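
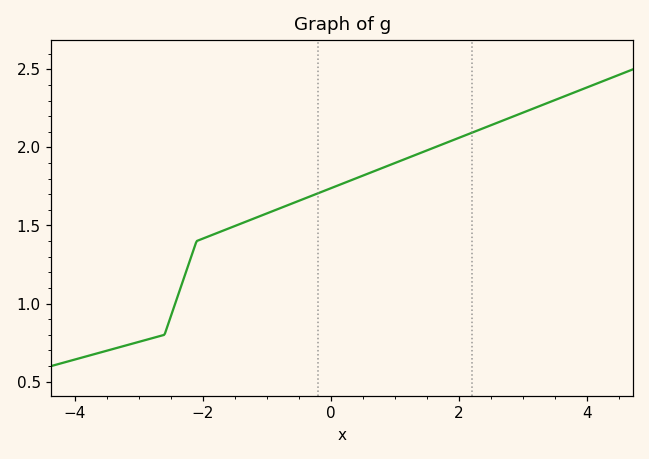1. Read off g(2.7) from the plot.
2.15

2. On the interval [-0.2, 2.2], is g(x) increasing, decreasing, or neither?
increasing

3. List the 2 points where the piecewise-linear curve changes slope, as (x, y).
(-2.6, 0.8); (-2.1, 1.4)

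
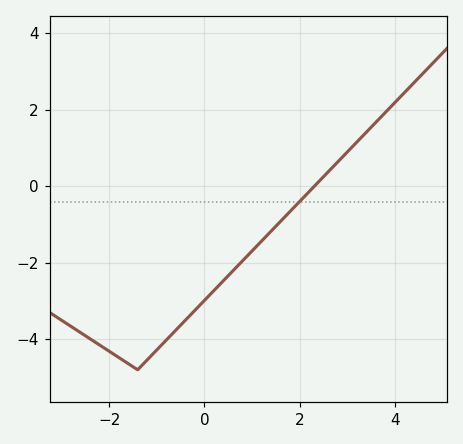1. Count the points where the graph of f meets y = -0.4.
1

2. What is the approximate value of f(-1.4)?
-4.8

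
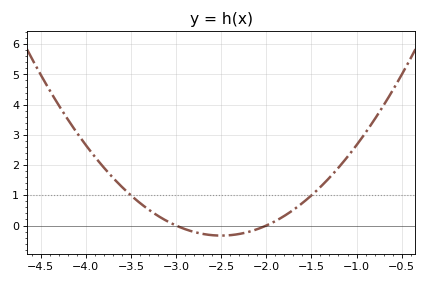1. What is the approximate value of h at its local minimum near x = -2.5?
-0.332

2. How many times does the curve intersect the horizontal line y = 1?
2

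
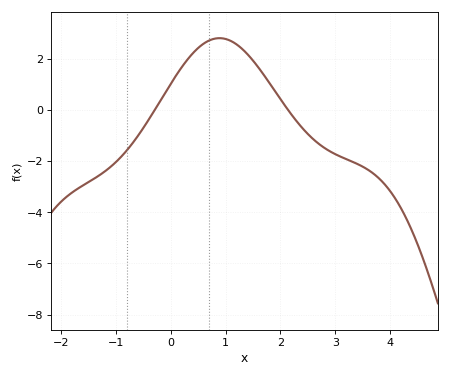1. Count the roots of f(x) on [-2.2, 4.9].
2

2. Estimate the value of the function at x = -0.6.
-1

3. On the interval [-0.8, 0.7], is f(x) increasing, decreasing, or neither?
increasing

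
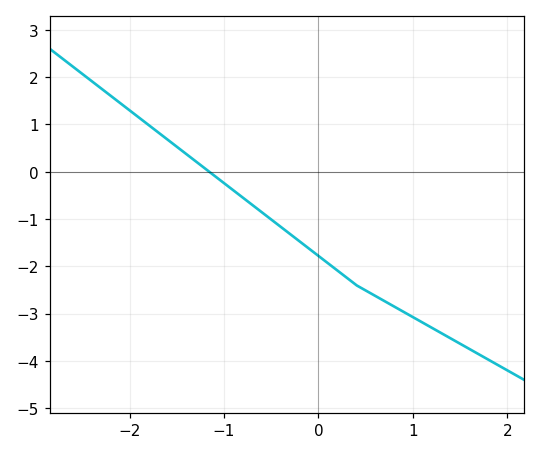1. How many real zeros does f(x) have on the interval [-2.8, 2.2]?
1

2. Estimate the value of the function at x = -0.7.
-0.7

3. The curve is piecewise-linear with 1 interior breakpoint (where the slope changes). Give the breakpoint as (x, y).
(0.4, -2.4)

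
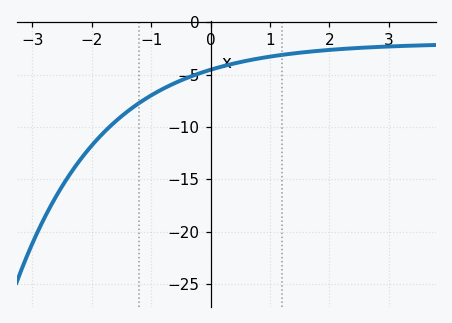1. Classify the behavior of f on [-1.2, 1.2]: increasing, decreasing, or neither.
increasing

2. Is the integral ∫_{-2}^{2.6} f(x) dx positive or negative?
negative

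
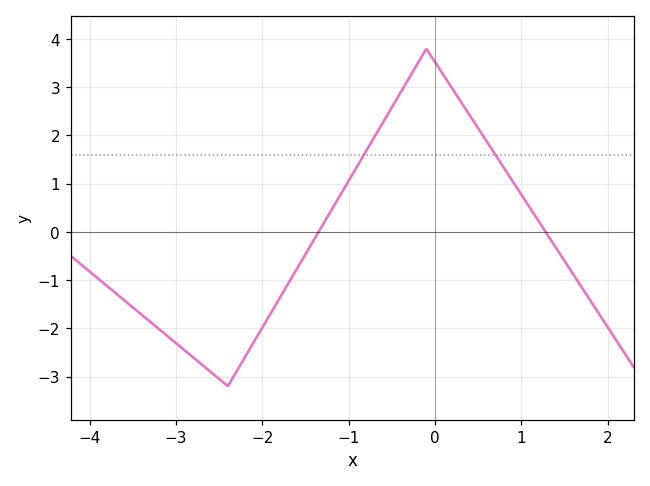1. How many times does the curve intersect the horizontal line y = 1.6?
2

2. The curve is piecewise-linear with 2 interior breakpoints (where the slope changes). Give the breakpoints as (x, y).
(-2.4, -3.2); (-0.1, 3.8)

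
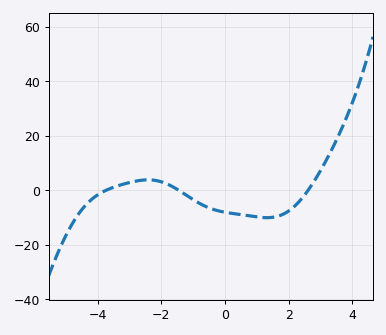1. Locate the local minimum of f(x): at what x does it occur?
1.31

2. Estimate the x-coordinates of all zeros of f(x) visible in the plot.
-3.74, -1.44, 2.6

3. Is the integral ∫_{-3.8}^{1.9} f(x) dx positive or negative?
negative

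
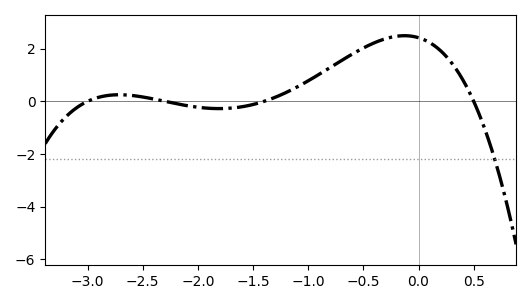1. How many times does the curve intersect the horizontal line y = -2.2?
1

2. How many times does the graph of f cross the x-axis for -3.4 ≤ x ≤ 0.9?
4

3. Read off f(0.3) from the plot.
1.46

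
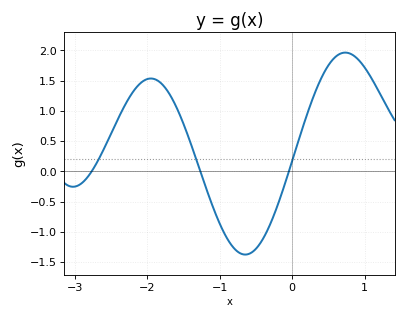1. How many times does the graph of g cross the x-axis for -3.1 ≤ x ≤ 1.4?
3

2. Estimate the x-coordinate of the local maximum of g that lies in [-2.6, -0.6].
-1.95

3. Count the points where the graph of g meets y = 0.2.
3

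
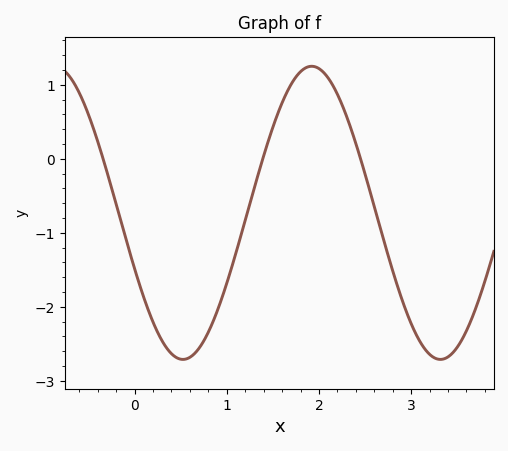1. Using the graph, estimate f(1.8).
1.18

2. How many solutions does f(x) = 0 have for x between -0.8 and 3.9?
3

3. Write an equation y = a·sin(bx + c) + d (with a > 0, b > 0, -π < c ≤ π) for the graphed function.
y = 1.98sin(2.25x - 2.75) - 0.73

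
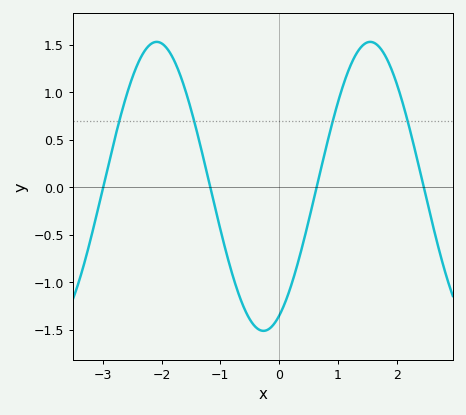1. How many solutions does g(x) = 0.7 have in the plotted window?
4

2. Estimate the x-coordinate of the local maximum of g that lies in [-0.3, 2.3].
1.55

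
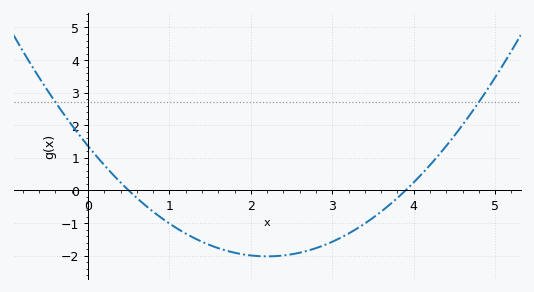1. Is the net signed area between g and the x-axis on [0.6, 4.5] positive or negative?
negative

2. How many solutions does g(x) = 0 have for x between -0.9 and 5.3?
2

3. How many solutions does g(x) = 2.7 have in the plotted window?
2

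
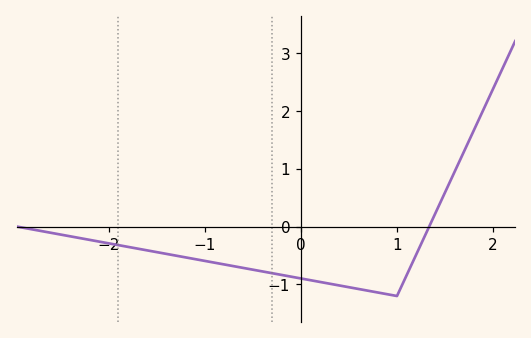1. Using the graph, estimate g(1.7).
1.3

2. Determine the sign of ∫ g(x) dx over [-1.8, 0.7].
negative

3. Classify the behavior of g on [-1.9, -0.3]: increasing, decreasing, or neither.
decreasing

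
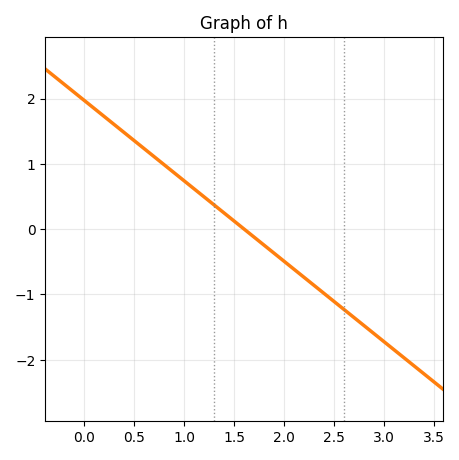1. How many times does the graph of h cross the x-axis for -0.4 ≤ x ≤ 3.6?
1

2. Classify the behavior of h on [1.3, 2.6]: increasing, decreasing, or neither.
decreasing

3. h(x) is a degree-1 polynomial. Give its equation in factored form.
y = -1.23(x - 1.6)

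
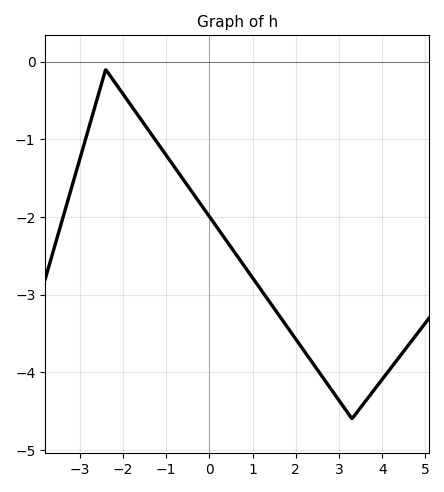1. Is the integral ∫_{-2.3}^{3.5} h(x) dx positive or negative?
negative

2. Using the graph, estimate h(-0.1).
-1.9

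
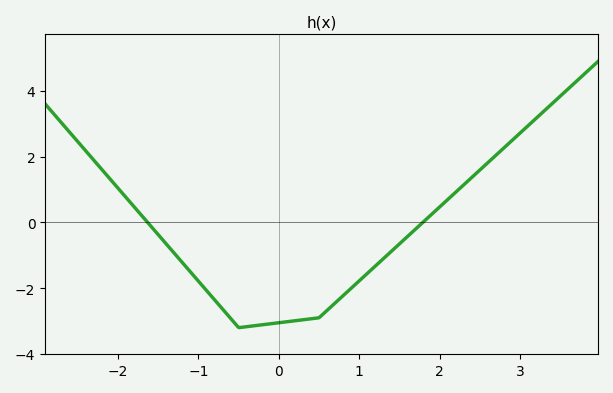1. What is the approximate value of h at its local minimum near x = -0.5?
-3.2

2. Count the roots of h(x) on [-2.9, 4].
2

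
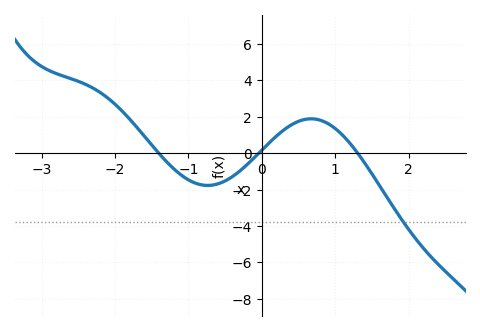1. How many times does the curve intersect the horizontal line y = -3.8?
1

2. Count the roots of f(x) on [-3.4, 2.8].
3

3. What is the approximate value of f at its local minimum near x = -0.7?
-1.77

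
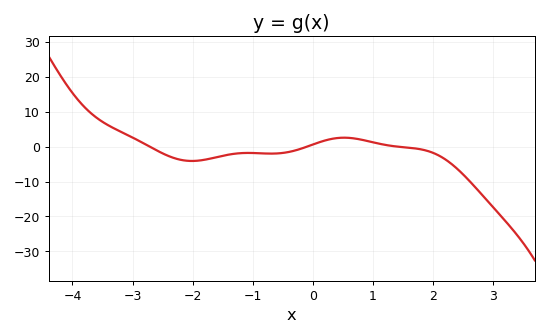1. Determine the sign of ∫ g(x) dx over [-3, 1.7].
negative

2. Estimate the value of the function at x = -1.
-1.85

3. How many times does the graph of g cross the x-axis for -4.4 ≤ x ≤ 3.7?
3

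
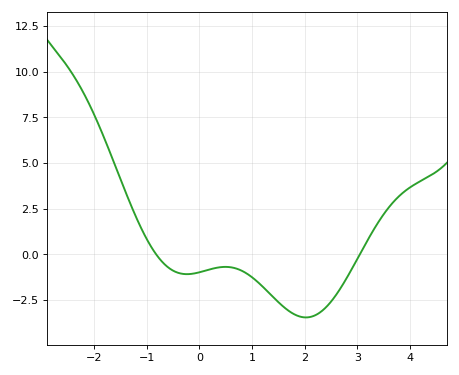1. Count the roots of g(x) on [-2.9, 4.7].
2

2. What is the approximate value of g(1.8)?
-3.28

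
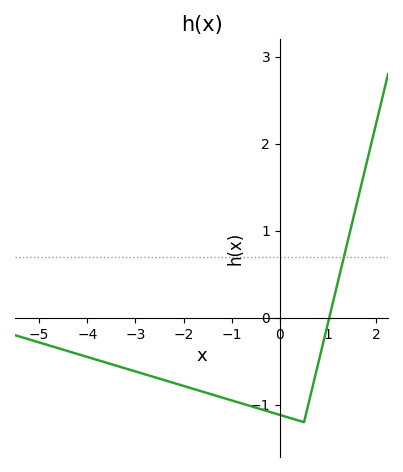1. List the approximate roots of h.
1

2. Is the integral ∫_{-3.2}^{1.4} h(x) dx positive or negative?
negative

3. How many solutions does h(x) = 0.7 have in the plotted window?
1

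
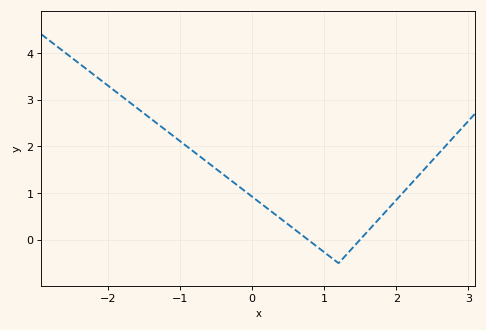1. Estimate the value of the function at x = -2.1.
3.42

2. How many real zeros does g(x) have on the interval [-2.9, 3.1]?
2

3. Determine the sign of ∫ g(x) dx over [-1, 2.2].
positive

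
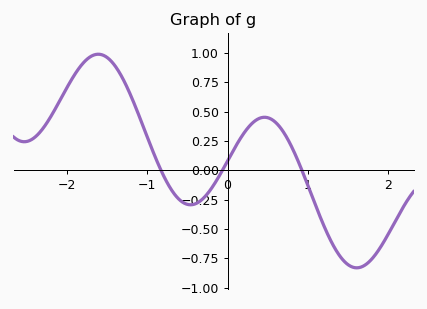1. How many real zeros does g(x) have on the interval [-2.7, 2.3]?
3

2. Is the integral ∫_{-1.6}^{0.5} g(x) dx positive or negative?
positive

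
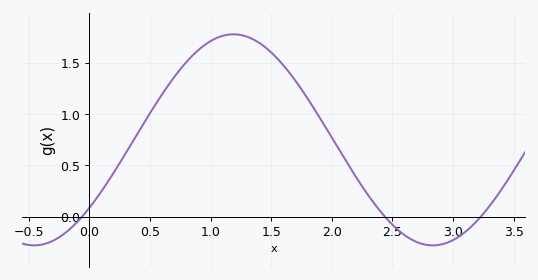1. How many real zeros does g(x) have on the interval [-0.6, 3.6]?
3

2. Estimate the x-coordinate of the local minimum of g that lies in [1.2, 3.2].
2.8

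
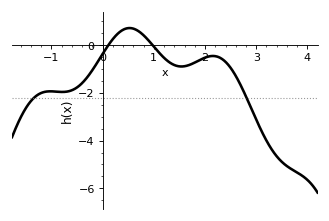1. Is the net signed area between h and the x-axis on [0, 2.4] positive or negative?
negative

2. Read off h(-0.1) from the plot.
-0.717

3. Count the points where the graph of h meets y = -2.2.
2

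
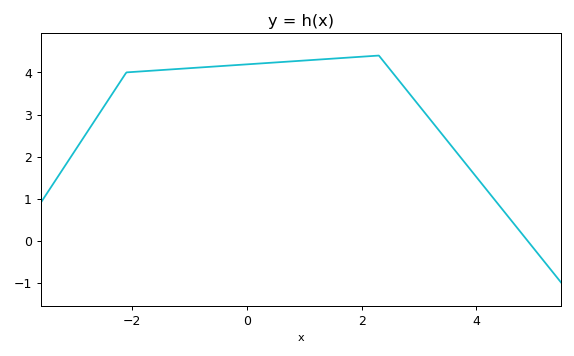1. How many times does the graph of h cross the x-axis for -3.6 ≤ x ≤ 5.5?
1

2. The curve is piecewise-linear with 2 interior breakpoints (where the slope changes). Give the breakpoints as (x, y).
(-2.1, 4); (2.3, 4.4)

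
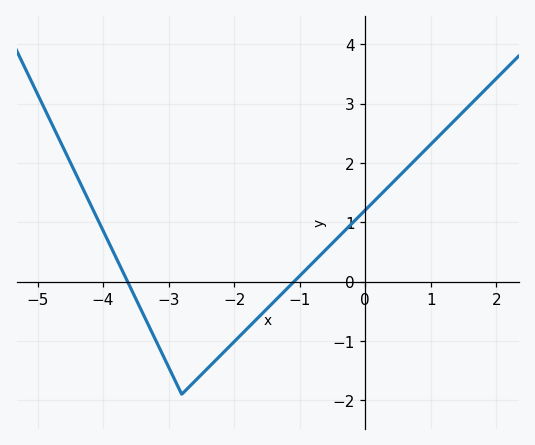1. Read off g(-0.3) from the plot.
0.9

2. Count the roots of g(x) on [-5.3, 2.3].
2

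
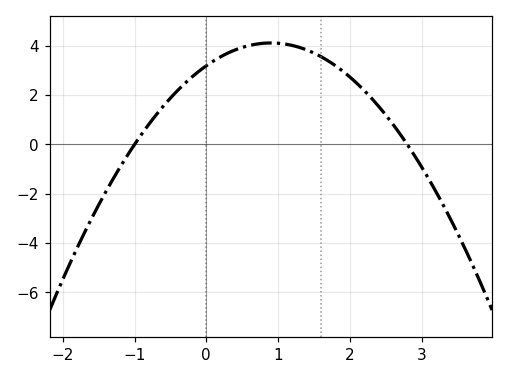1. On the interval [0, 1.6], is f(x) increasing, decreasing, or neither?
neither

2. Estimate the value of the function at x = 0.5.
3.93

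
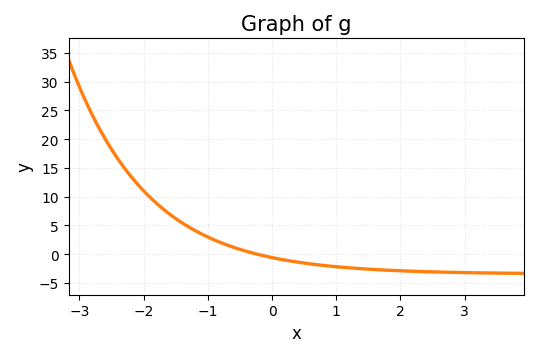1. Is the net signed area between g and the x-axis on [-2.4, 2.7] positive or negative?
positive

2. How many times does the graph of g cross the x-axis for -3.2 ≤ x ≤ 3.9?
1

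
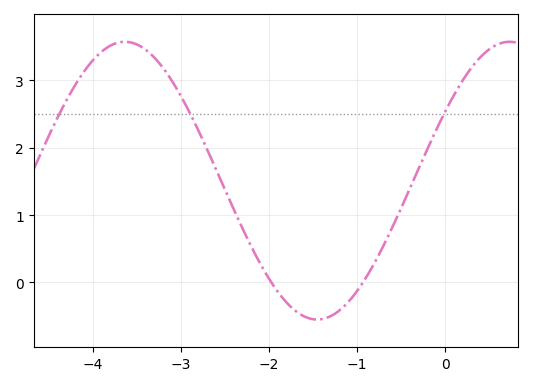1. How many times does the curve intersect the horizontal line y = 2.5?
3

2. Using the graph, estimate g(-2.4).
1.09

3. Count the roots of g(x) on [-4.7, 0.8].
2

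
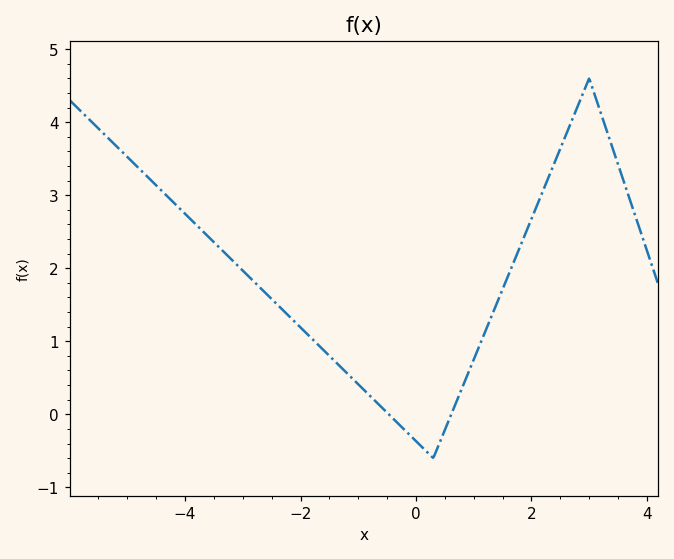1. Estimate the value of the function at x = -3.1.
2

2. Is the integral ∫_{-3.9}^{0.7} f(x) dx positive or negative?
positive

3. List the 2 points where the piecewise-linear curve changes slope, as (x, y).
(0.3, -0.6); (3, 4.6)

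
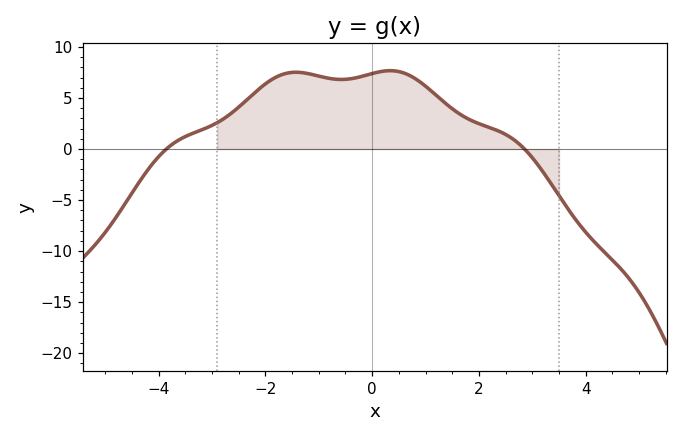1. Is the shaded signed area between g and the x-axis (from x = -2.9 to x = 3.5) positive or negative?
positive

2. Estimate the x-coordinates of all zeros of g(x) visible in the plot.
-3.85, 2.85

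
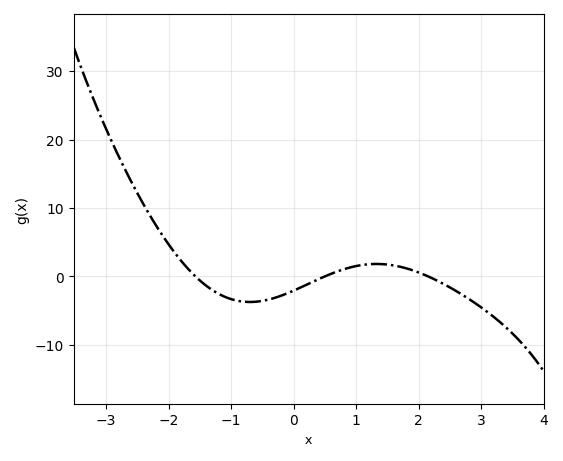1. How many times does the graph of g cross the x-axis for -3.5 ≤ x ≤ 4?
3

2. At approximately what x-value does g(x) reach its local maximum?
1.33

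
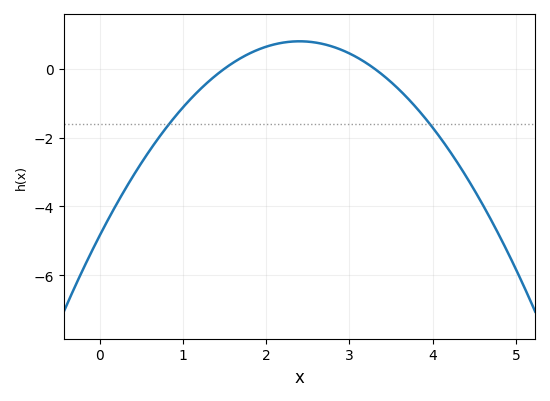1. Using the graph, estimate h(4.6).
-4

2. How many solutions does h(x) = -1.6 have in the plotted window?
2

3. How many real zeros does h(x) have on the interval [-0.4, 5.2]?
2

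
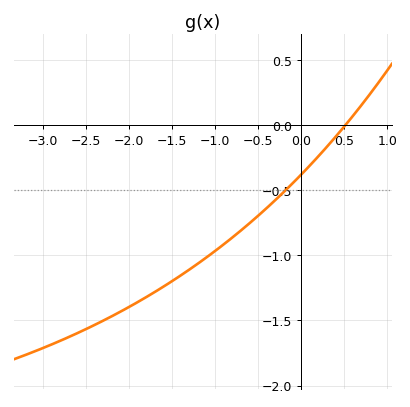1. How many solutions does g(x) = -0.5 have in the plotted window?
1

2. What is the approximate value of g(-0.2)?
-0.5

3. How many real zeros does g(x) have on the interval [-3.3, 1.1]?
1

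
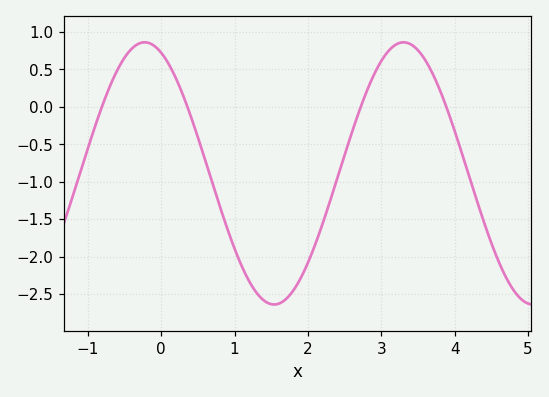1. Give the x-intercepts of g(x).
-0.8, 0.4, 2.7, 3.9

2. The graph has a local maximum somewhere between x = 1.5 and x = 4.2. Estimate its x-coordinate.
3.3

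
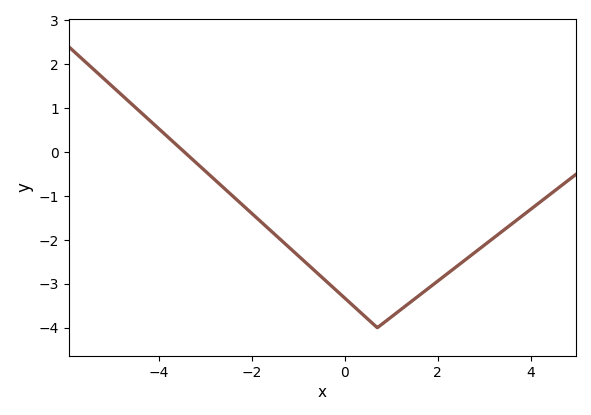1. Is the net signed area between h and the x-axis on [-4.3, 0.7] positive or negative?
negative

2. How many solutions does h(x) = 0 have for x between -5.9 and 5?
1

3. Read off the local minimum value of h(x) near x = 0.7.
-4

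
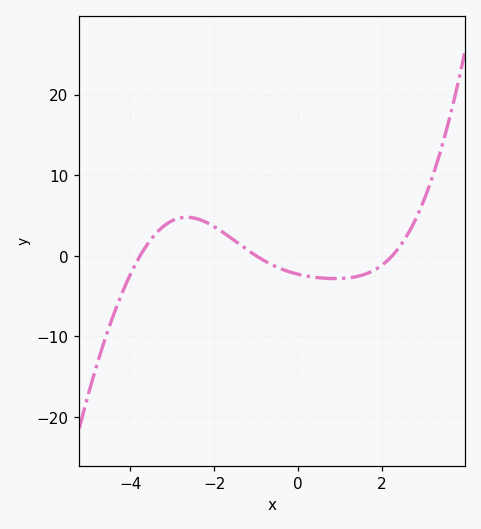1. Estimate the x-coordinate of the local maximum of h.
-2.66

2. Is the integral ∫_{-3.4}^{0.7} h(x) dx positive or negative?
positive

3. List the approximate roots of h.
-3.77, -0.998, 2.24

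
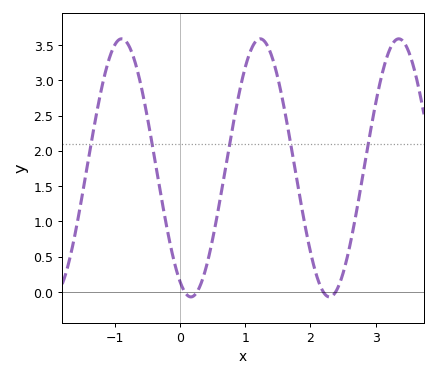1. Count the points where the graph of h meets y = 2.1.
5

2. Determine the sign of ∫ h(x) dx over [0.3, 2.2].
positive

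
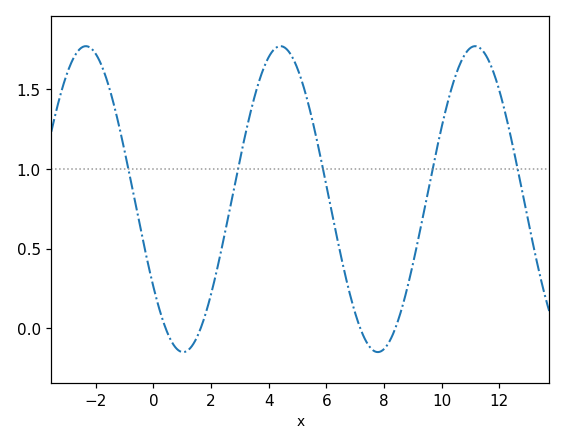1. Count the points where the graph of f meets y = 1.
5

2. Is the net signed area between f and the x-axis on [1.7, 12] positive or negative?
positive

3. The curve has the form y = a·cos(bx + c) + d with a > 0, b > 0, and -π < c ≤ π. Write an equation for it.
y = 0.96cos(0.93x + 2.2) + 0.81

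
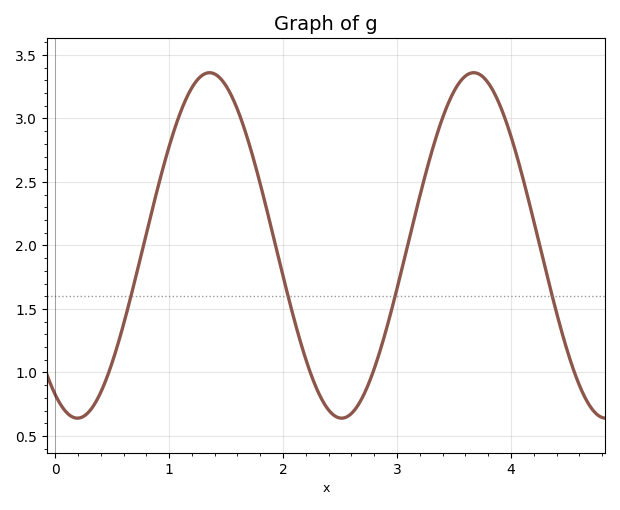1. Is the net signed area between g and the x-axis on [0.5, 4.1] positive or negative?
positive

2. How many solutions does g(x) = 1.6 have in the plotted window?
4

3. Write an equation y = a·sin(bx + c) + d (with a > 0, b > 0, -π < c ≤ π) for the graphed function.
y = 1.36sin(2.7x - 2.1) + 2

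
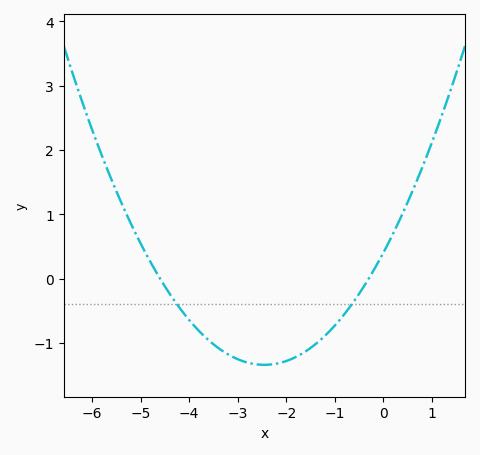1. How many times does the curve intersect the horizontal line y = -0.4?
2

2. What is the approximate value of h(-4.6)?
0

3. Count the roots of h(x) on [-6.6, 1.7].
2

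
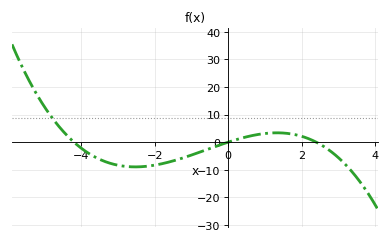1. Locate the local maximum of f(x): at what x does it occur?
1.4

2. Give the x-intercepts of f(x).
-4.2, 0, 2.4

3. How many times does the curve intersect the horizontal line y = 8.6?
1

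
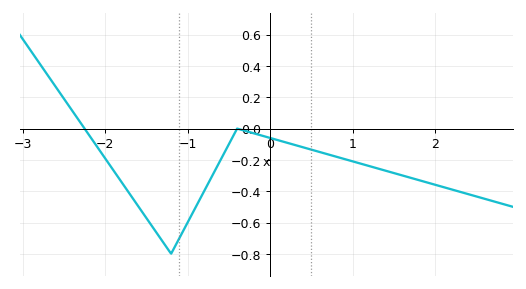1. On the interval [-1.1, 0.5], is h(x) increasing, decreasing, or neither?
neither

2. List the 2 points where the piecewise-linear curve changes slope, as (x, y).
(-1.2, -0.8); (-0.4, 0)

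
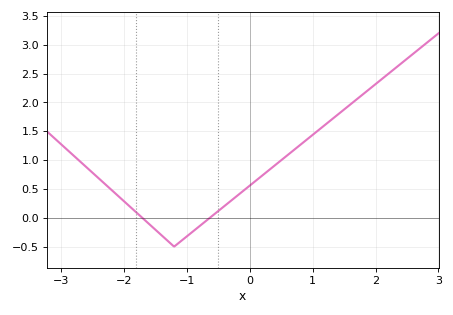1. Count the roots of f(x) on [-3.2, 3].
2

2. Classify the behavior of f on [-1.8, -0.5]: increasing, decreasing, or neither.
neither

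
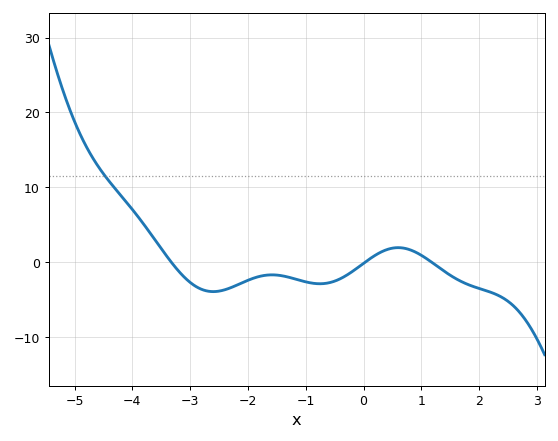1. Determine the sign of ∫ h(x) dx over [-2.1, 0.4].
negative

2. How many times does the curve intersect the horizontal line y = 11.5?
1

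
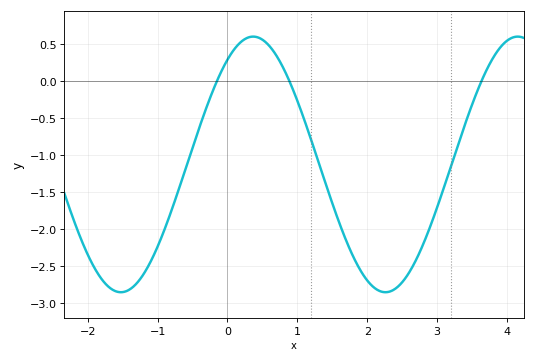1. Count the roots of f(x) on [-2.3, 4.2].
3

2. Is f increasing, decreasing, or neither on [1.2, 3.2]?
neither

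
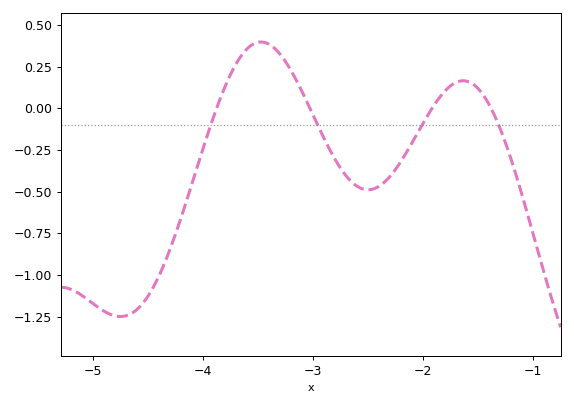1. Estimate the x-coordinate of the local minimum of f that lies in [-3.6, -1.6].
-2.5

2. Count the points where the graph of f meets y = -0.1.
4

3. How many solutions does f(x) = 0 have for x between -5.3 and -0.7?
4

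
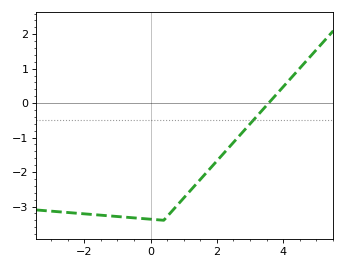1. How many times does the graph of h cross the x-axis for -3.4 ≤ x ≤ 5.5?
1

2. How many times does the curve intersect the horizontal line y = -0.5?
1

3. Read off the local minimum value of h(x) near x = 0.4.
-3.4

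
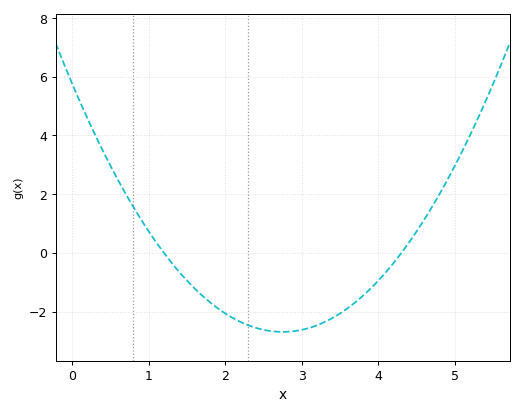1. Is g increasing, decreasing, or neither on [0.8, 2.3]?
decreasing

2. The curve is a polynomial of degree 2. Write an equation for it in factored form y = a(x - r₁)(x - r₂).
y = 1.12(x - 1.2)(x - 4.3)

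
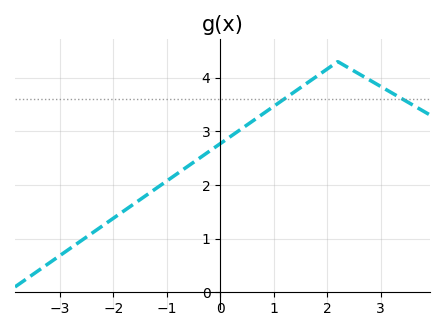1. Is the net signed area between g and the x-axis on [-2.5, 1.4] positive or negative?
positive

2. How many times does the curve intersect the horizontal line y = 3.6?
2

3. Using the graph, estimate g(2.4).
4.18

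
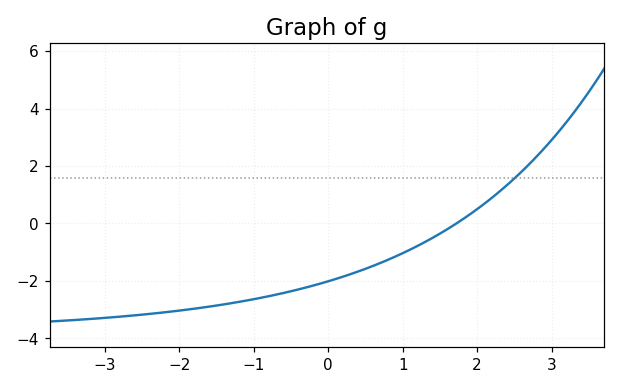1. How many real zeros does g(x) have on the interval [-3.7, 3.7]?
1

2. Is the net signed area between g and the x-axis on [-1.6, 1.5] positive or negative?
negative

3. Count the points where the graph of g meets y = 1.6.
1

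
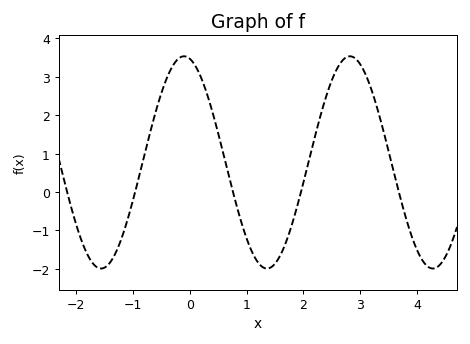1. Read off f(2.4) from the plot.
2.5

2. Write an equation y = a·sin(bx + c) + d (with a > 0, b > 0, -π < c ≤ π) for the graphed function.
y = 2.76sin(2.1x + 1.8) + 0.77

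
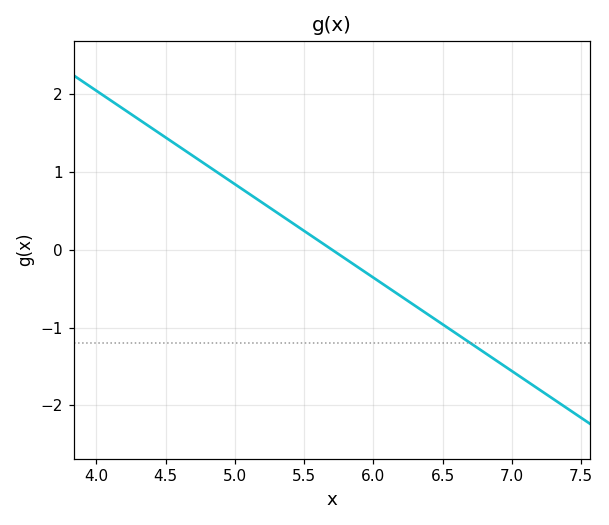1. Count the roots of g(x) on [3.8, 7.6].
1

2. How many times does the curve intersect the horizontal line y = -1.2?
1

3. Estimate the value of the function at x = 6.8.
-1.32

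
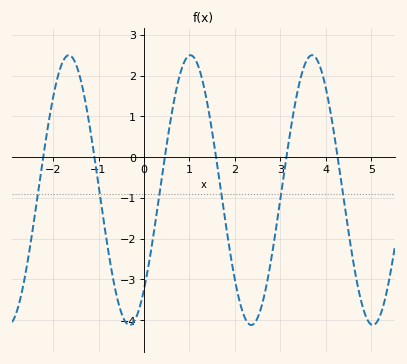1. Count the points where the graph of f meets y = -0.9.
6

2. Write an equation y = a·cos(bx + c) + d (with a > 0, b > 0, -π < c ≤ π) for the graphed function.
y = 3.31cos(2.4x - 2.4) - 0.81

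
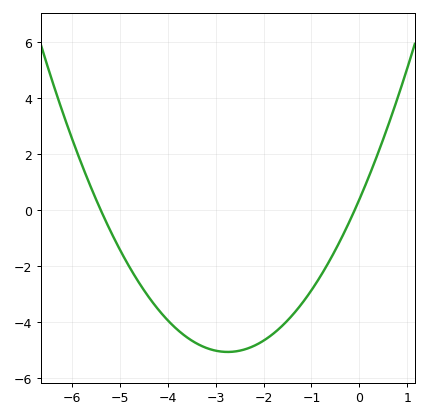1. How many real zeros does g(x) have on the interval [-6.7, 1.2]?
2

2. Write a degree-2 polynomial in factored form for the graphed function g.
y = 0.72(x + 5.4)(x + 0.1)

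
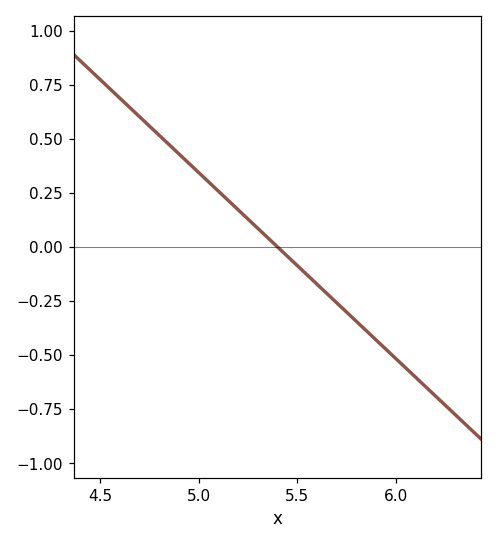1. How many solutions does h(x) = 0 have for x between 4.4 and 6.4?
1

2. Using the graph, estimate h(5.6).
-0.15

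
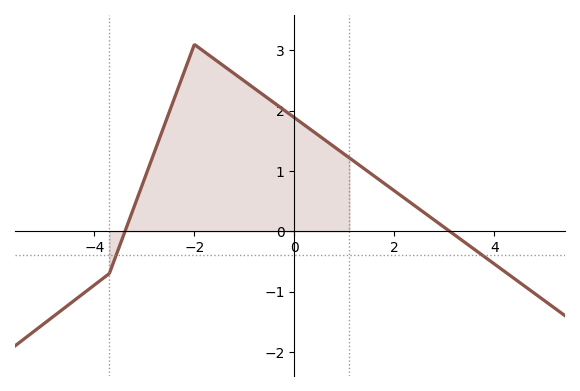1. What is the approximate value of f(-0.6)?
2.25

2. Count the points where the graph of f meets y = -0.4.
2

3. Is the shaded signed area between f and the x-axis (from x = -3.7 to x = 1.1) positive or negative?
positive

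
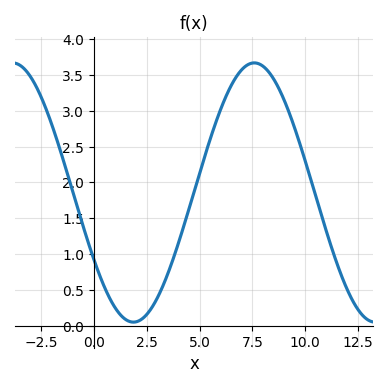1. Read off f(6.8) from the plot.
3.5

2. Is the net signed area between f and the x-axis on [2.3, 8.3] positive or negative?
positive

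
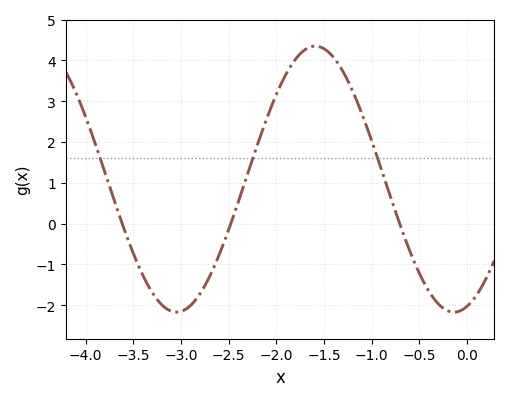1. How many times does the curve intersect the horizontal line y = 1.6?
3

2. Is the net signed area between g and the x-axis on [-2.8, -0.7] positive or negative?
positive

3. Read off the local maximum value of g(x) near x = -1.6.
4.3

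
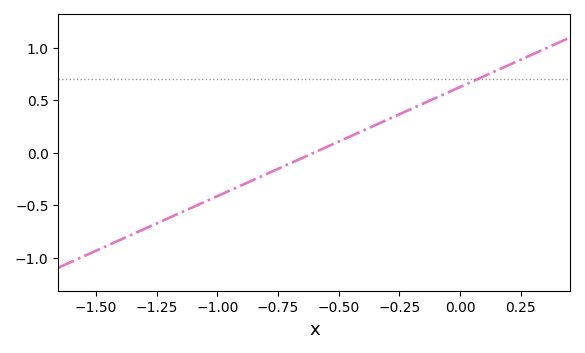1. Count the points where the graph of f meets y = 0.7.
1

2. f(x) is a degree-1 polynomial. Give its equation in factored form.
y = 1.04(x + 0.6)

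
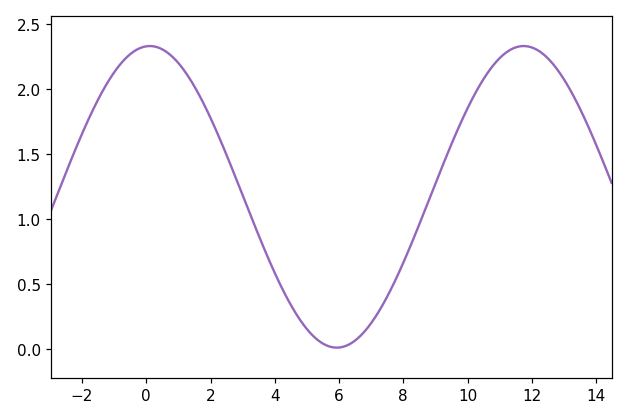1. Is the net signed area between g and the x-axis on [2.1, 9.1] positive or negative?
positive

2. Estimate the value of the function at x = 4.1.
0.531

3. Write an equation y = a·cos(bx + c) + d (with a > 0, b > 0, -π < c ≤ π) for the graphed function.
y = 1.16cos(0.54x - 0.06) + 1.17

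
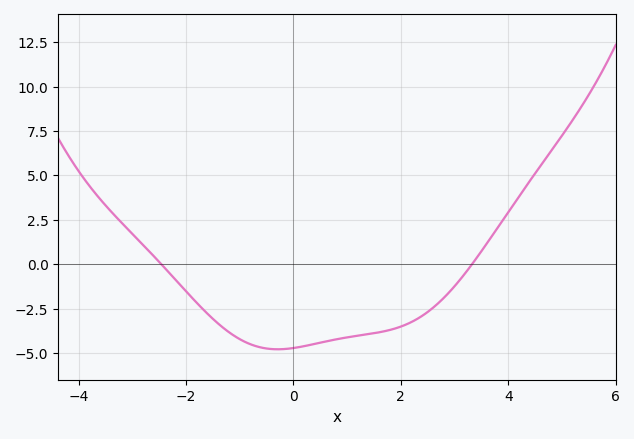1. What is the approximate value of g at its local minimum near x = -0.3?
-4.79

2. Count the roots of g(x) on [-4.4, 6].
2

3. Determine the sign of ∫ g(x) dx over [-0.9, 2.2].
negative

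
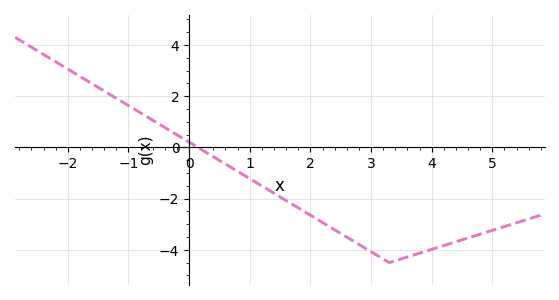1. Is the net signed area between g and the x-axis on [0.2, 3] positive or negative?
negative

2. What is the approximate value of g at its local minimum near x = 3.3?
-4.5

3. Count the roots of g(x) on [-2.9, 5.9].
1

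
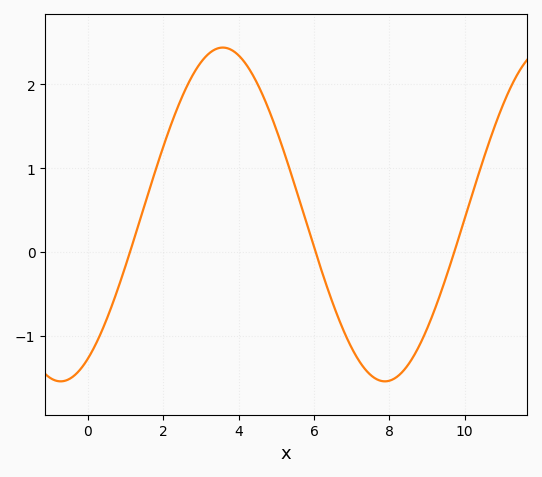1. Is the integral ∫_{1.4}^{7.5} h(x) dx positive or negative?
positive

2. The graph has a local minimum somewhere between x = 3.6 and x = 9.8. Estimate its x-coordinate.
7.89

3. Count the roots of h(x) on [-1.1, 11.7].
3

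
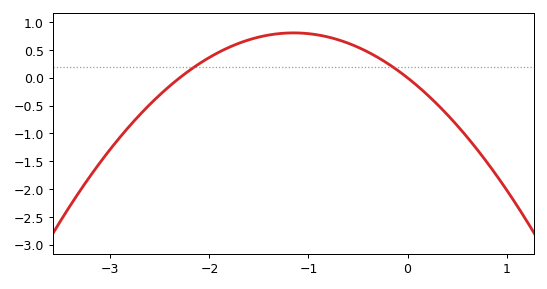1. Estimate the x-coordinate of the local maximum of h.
-1.1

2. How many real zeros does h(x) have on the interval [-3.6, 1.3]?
2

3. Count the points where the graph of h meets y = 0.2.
2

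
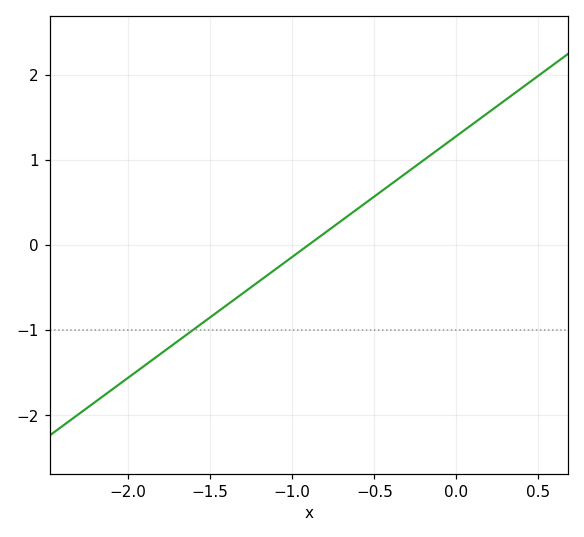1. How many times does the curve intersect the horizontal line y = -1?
1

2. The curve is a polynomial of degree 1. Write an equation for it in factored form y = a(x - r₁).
y = 1.42(x + 0.9)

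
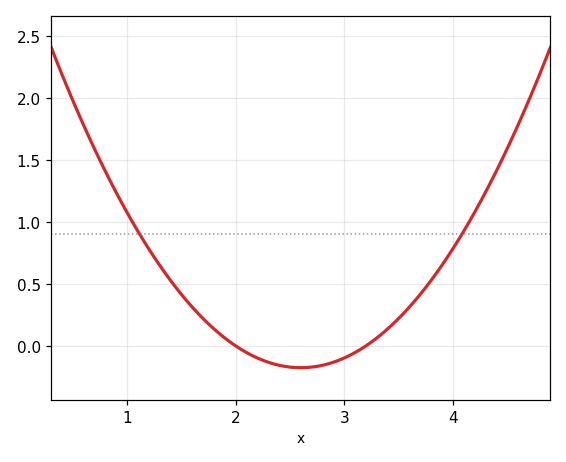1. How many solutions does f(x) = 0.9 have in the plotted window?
2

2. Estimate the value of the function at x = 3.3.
0.05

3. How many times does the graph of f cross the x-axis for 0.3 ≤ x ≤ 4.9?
2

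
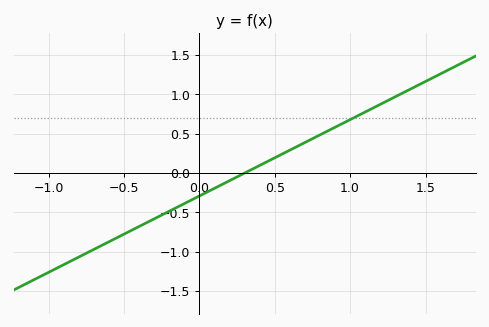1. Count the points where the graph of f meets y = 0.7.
1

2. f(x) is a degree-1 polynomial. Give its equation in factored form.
y = 0.97(x - 0.3)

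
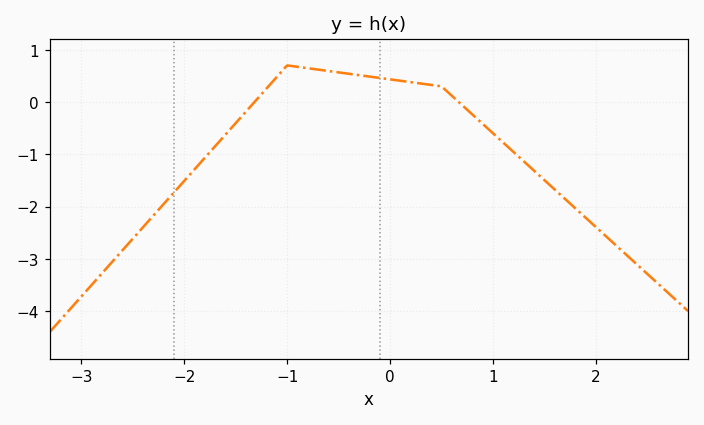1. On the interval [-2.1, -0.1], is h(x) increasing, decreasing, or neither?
neither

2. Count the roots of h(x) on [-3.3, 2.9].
2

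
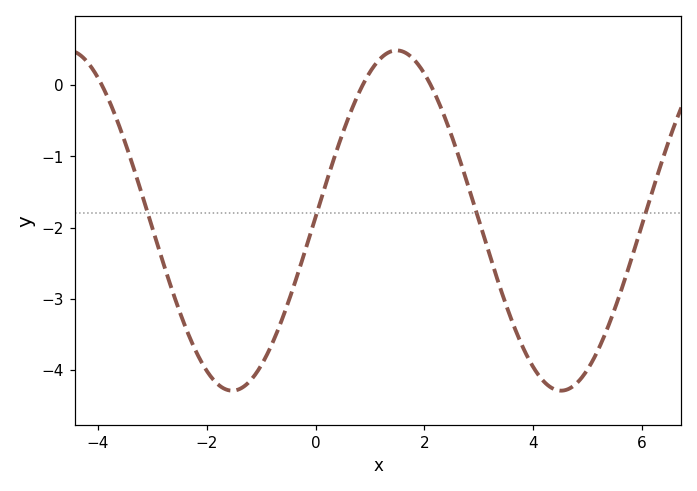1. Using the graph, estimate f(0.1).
-1.6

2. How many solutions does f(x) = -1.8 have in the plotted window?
4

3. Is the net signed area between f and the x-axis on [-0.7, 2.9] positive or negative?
negative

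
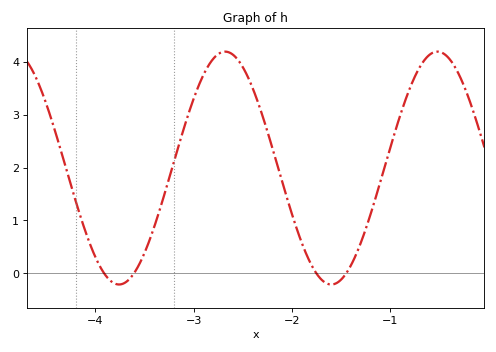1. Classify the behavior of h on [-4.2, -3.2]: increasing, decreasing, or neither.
neither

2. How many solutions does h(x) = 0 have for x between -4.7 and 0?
4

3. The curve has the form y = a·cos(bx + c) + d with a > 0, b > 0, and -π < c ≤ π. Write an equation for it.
y = 2.2cos(2.9x + 1.5) + 1.99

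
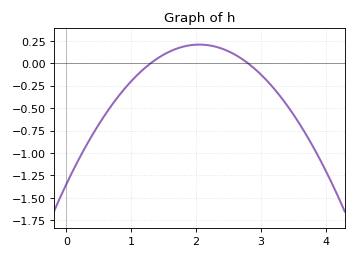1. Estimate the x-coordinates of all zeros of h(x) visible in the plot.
1.3, 2.8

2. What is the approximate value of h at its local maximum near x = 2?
0.208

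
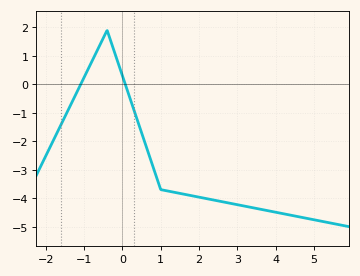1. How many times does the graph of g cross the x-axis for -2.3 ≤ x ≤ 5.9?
2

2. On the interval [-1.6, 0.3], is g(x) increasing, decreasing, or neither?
neither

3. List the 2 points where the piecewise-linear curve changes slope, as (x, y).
(-0.4, 1.9); (1, -3.7)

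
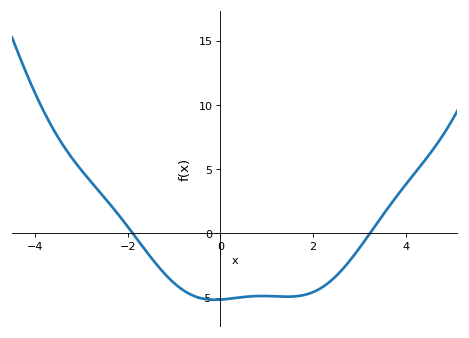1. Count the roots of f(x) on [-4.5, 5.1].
2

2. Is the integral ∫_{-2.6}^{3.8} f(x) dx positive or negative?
negative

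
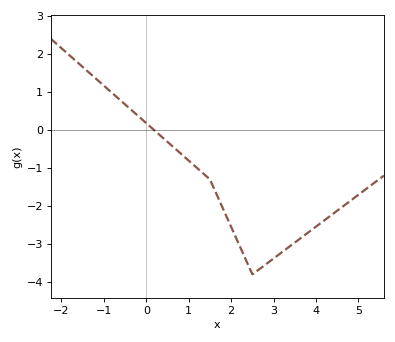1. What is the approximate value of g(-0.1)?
0.3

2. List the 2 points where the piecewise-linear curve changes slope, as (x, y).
(1.5, -1.3); (2.5, -3.8)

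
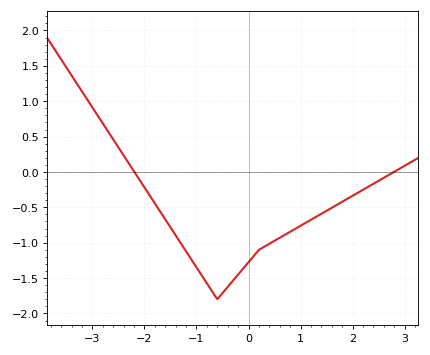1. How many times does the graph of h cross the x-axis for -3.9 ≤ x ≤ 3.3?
2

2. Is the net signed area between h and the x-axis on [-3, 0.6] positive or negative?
negative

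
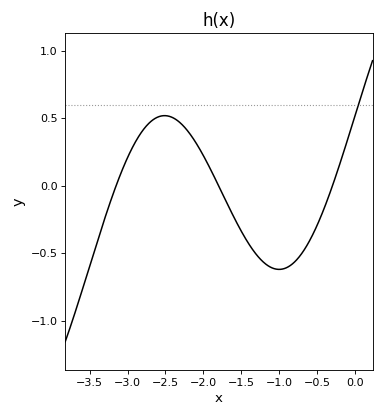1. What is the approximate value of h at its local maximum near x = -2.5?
0.5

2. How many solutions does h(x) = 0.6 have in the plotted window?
1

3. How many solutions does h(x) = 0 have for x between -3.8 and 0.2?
3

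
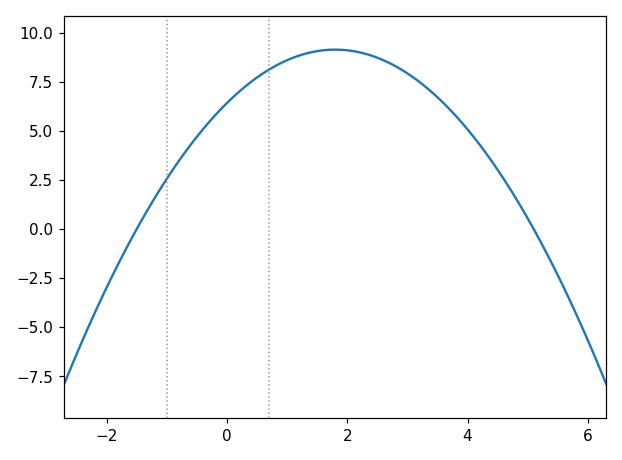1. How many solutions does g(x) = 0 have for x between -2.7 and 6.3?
2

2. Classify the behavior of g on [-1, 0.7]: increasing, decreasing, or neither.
increasing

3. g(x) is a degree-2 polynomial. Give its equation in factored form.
y = -0.84(x + 1.5)(x - 5.1)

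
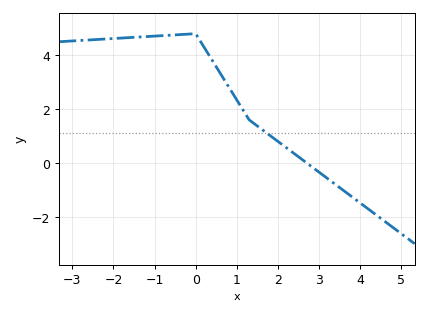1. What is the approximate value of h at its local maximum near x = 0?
4.8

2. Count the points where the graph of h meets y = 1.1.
1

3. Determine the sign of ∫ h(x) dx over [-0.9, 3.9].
positive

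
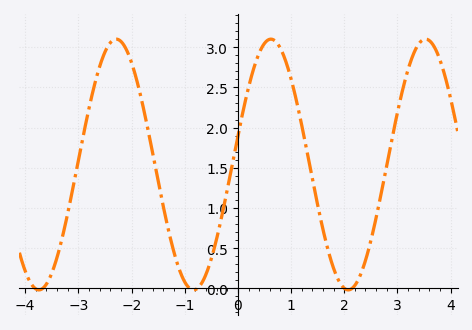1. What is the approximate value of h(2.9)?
1.87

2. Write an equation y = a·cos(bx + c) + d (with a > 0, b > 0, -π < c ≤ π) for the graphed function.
y = 1.56cos(2.16x - 1.34) + 1.54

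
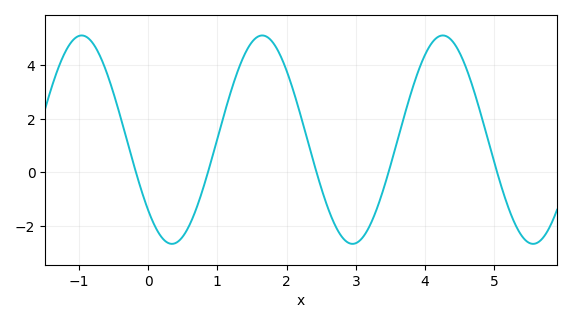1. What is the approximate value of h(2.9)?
-2.63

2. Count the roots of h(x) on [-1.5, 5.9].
5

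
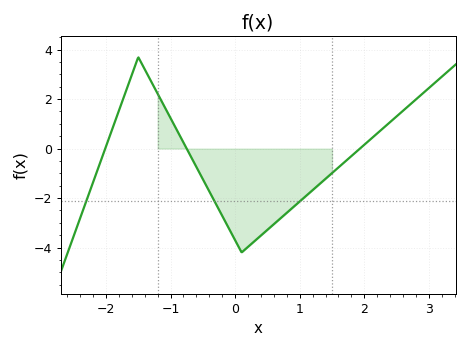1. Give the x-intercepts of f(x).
-2.01, -0.751, 1.93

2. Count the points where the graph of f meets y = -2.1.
3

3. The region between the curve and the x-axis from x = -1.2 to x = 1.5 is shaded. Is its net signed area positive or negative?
negative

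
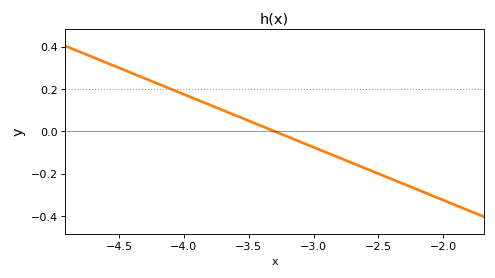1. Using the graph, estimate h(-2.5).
-0.2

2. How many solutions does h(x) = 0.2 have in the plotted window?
1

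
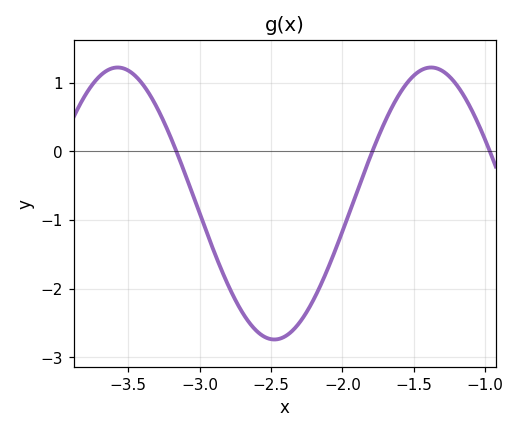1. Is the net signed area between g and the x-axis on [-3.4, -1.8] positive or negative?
negative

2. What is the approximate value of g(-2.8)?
-1.95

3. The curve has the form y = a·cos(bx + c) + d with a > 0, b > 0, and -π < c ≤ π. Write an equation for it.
y = 1.98cos(2.86x - 2.34) - 0.76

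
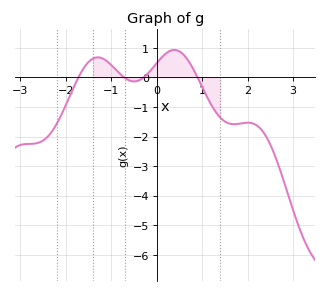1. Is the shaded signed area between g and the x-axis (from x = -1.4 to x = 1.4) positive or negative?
positive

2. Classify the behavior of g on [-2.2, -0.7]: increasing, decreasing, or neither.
neither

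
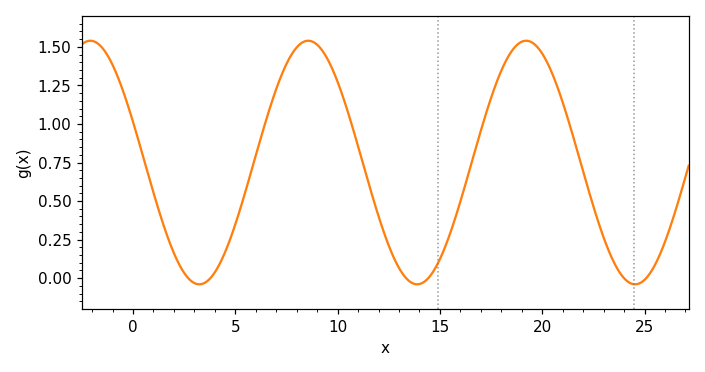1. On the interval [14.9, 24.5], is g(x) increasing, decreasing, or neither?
neither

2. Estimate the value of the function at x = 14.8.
0.072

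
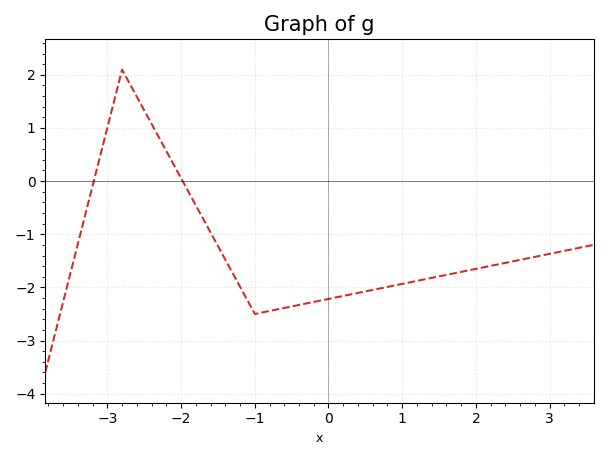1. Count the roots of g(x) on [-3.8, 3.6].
2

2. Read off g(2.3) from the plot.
-1.57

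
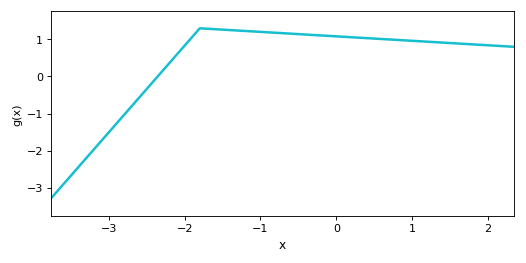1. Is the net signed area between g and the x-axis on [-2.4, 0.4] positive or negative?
positive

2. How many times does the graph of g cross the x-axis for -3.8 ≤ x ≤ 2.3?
1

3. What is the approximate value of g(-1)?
1.2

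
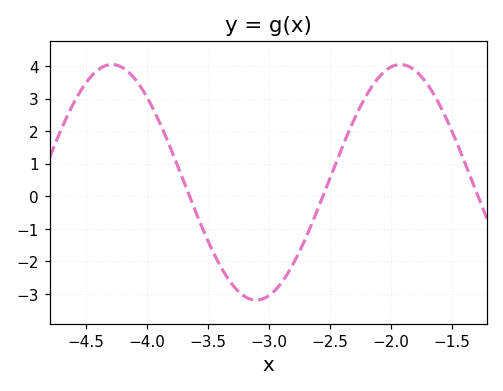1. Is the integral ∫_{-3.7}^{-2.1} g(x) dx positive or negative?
negative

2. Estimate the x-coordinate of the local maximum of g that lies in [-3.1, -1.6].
-1.92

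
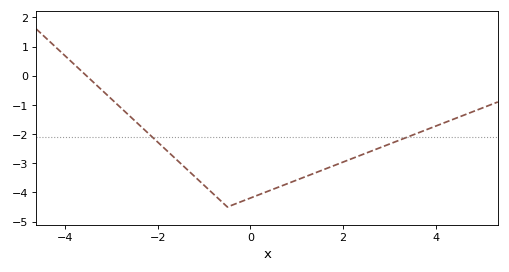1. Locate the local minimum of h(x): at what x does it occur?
-0.4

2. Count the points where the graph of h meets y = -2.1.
2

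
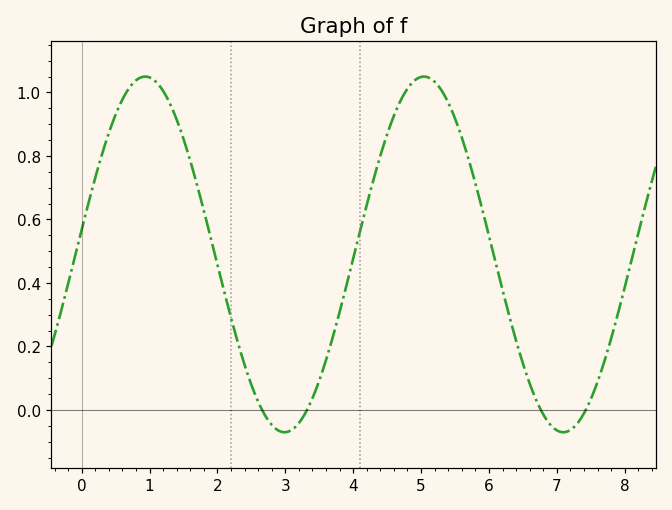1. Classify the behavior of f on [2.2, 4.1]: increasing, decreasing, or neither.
neither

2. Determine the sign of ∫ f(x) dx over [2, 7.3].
positive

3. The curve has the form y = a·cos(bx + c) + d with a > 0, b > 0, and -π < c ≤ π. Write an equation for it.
y = 0.56cos(1.5x - 1.4) + 0.49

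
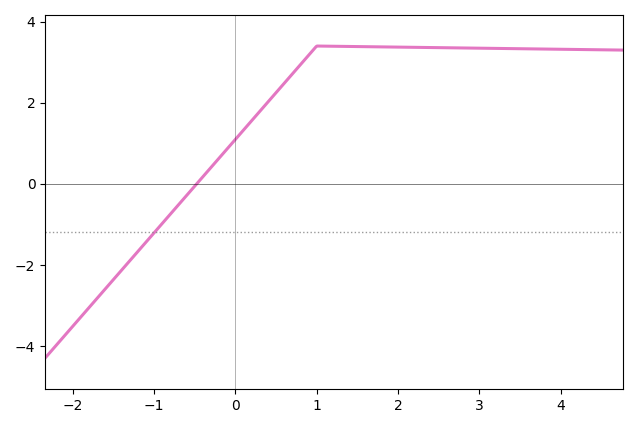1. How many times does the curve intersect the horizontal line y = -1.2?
1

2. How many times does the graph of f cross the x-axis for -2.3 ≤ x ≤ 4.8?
1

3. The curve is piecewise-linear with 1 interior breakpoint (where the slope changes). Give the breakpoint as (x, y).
(1, 3.4)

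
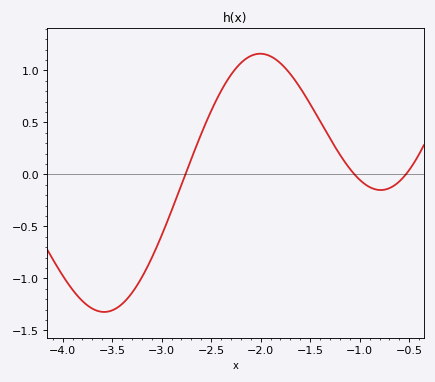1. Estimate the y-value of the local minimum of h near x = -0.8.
-0.15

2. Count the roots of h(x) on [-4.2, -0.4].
3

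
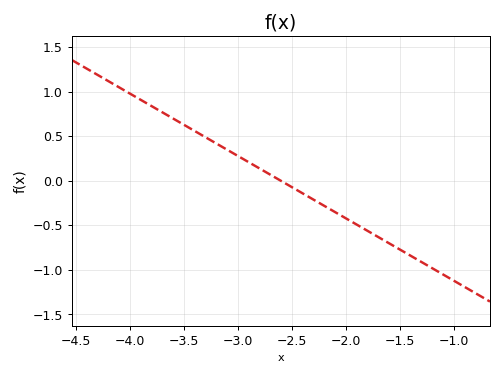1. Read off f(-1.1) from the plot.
-1.05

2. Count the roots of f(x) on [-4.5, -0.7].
1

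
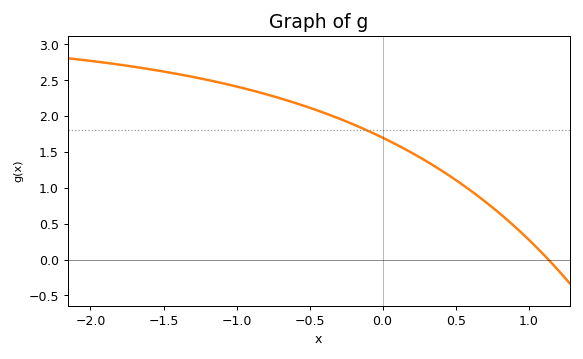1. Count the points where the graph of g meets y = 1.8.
1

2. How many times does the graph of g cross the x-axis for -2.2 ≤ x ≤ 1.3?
1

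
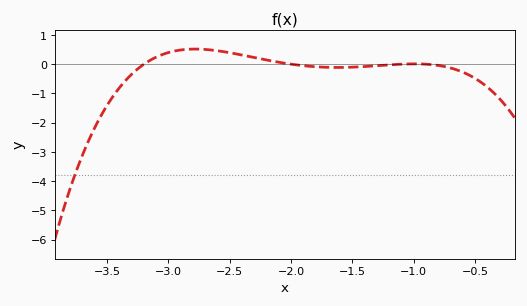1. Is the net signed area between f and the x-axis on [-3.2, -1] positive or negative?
positive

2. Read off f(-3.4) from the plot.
-0.805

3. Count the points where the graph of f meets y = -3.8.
1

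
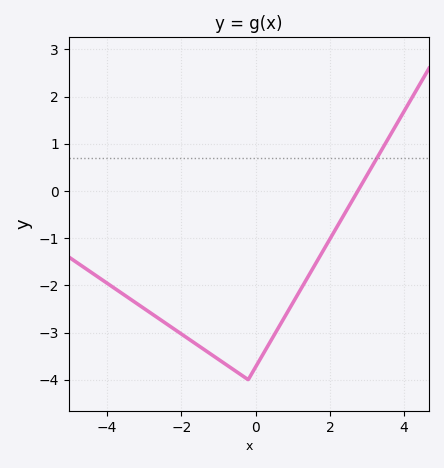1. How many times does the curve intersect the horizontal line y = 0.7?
1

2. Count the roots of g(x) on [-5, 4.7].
1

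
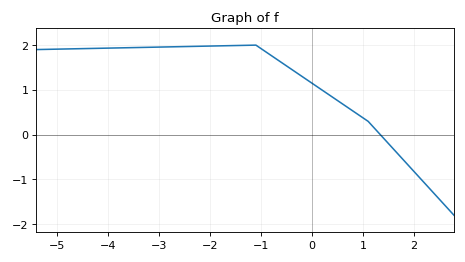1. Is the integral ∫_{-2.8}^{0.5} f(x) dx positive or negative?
positive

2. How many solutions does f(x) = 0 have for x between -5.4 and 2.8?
1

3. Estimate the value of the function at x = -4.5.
1.92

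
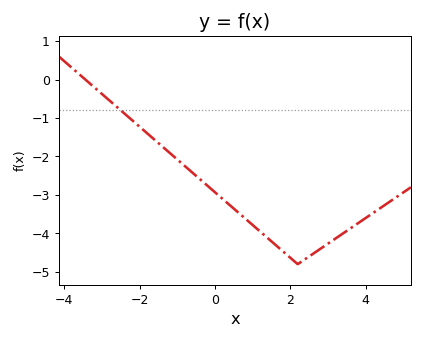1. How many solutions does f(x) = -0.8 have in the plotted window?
1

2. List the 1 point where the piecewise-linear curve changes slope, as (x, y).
(2.2, -4.8)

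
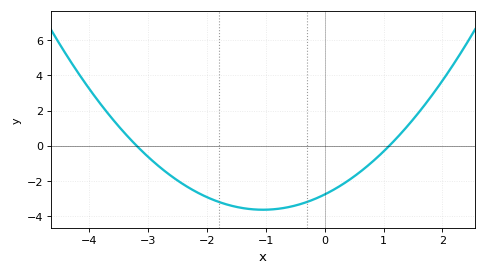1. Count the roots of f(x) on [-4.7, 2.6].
2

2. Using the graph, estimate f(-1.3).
-3.6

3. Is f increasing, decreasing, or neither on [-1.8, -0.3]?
neither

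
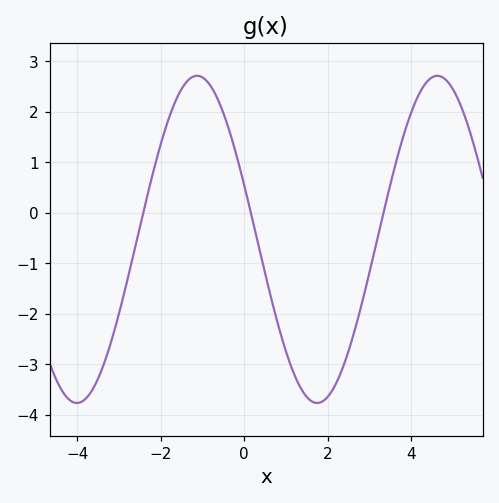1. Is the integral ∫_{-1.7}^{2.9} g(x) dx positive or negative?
negative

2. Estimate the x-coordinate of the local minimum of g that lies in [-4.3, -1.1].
-4.01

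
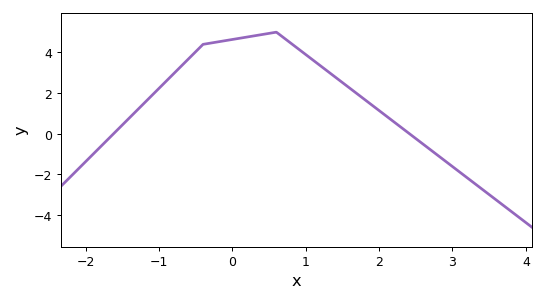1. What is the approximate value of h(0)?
4.6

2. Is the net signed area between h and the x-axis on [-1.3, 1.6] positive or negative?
positive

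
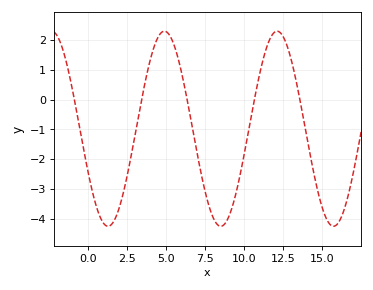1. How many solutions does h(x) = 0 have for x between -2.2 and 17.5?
5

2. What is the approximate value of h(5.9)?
1.08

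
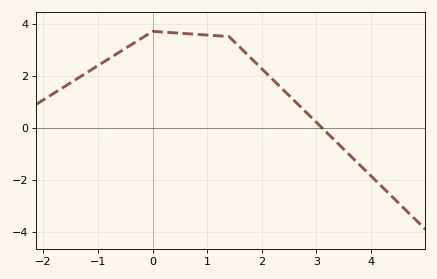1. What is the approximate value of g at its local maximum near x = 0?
3.7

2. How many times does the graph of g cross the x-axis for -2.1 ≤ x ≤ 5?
1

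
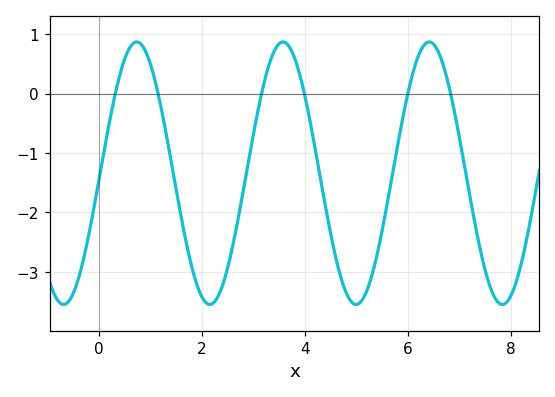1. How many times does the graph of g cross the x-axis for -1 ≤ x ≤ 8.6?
6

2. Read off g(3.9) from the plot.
0.3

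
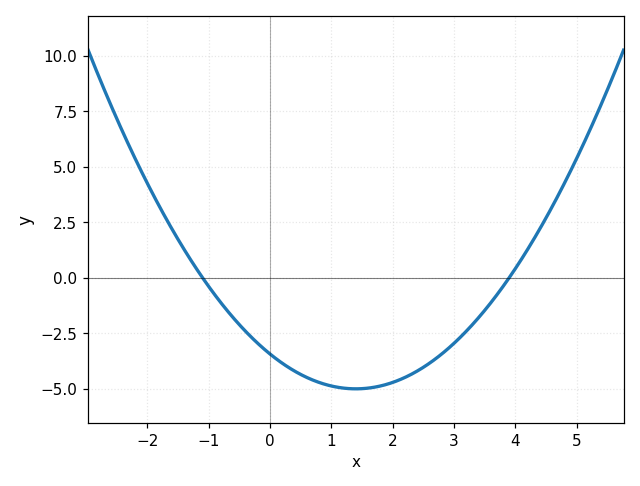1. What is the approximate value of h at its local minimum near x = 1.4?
-5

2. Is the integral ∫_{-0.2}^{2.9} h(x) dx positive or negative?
negative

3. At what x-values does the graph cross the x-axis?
-1.1, 3.9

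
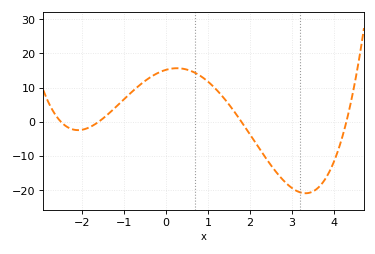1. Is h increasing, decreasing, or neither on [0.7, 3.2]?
decreasing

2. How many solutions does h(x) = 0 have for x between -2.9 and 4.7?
4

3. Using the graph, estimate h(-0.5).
11.9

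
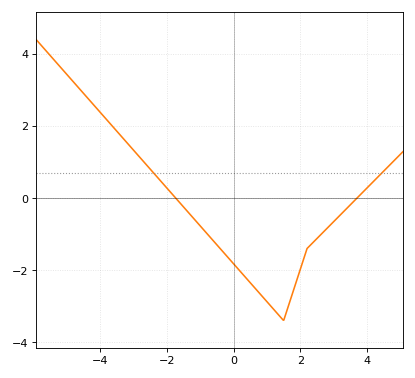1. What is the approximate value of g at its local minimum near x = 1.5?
-3.4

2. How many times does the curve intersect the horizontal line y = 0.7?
2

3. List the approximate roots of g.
-1.8, 3.6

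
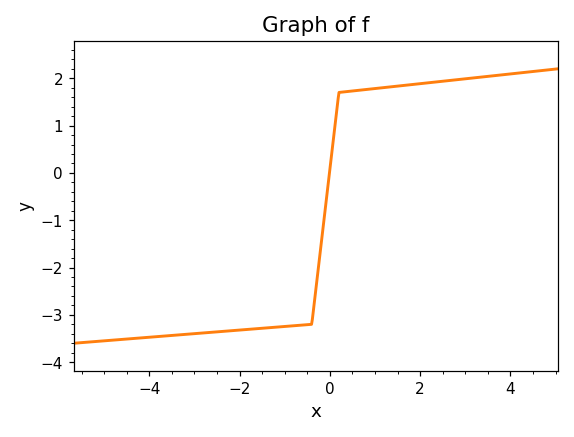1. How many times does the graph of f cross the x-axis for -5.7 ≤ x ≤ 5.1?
1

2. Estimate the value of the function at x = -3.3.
-3.4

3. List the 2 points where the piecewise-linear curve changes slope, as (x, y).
(-0.4, -3.2); (0.2, 1.7)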